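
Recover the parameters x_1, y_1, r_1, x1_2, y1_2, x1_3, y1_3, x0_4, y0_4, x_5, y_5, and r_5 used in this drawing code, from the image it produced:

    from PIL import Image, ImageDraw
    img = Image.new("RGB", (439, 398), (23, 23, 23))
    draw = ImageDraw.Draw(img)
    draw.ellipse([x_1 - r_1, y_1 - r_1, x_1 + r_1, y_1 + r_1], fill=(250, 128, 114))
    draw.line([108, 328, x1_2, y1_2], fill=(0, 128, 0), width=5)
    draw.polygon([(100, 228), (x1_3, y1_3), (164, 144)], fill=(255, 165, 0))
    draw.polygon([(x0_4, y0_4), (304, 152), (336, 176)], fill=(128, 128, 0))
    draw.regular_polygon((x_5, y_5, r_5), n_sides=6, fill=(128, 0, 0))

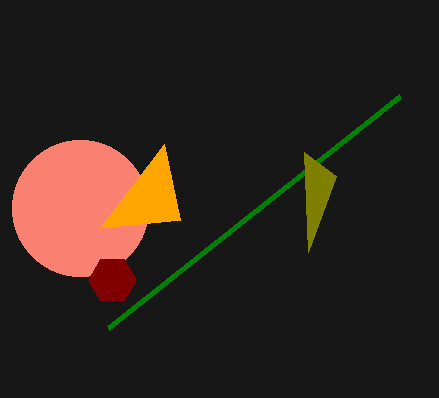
x_1 = 80
y_1 = 208
r_1 = 68
x1_2 = 400
y1_2 = 96
x1_3 = 180
y1_3 = 220
x0_4 = 308
y0_4 = 252
x_5 = 112
y_5 = 280
r_5 = 24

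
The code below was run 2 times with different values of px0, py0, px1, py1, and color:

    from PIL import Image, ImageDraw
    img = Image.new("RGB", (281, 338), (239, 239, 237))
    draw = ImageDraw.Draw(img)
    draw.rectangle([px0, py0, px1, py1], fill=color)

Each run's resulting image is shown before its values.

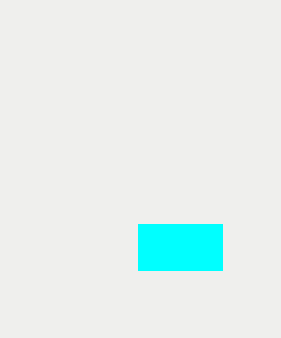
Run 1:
px0 = 138
py0 = 224
px1 = 222
py1 = 270
color = 'cyan'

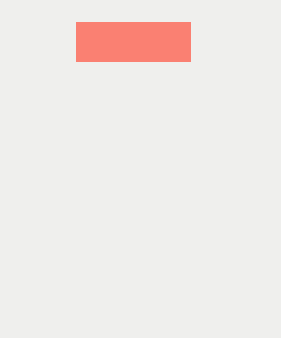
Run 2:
px0 = 76, py0 = 22, px1 = 190, py1 = 61, color = 'salmon'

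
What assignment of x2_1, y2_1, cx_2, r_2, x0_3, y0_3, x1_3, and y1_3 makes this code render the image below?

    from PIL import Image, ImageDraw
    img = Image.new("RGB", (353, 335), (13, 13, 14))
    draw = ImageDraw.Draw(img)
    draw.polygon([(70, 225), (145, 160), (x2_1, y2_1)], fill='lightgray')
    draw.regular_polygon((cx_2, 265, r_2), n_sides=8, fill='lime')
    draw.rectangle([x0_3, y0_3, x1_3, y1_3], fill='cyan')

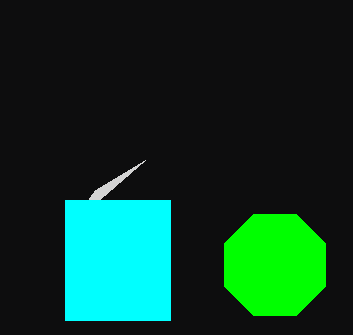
x2_1 = 95
y2_1 = 190
cx_2 = 275
r_2 = 55
x0_3 = 65
y0_3 = 200
x1_3 = 170
y1_3 = 320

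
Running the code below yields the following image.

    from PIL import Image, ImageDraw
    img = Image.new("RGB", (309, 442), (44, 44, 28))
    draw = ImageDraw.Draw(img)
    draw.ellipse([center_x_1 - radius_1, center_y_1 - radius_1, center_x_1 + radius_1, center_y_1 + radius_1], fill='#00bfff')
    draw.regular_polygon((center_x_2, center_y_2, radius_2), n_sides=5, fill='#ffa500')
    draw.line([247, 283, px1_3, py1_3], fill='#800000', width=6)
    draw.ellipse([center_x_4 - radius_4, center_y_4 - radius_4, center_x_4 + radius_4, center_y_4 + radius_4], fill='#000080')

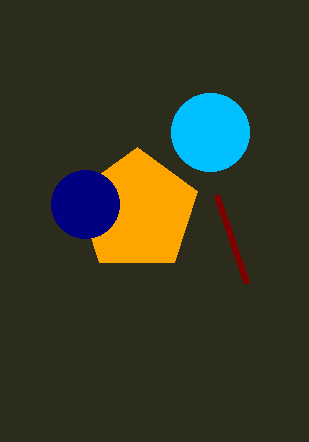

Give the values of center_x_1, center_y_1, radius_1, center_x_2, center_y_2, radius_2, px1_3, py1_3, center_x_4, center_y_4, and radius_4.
center_x_1 = 210
center_y_1 = 132
radius_1 = 39
center_x_2 = 137
center_y_2 = 211
radius_2 = 64
px1_3 = 217
py1_3 = 195
center_x_4 = 85
center_y_4 = 204
radius_4 = 34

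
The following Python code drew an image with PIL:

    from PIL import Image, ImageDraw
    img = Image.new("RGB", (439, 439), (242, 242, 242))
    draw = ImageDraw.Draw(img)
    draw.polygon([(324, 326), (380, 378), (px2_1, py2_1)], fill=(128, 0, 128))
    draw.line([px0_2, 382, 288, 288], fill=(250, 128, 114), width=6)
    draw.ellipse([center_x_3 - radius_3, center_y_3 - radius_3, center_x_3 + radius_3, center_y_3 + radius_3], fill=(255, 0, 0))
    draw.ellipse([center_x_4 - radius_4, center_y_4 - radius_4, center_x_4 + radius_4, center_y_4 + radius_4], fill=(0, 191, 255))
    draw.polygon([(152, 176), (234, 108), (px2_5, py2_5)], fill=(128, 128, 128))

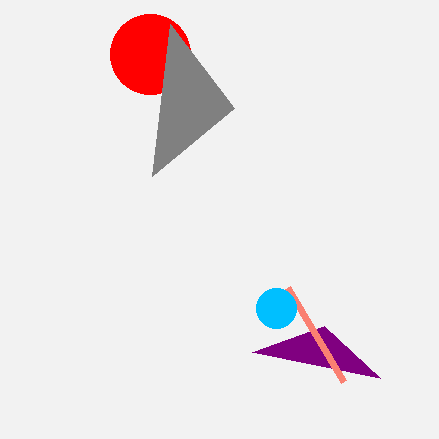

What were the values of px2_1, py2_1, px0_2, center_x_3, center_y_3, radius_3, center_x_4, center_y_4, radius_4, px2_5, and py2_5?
px2_1 = 252, py2_1 = 352, px0_2 = 344, center_x_3 = 150, center_y_3 = 54, radius_3 = 40, center_x_4 = 276, center_y_4 = 308, radius_4 = 20, px2_5 = 170, py2_5 = 24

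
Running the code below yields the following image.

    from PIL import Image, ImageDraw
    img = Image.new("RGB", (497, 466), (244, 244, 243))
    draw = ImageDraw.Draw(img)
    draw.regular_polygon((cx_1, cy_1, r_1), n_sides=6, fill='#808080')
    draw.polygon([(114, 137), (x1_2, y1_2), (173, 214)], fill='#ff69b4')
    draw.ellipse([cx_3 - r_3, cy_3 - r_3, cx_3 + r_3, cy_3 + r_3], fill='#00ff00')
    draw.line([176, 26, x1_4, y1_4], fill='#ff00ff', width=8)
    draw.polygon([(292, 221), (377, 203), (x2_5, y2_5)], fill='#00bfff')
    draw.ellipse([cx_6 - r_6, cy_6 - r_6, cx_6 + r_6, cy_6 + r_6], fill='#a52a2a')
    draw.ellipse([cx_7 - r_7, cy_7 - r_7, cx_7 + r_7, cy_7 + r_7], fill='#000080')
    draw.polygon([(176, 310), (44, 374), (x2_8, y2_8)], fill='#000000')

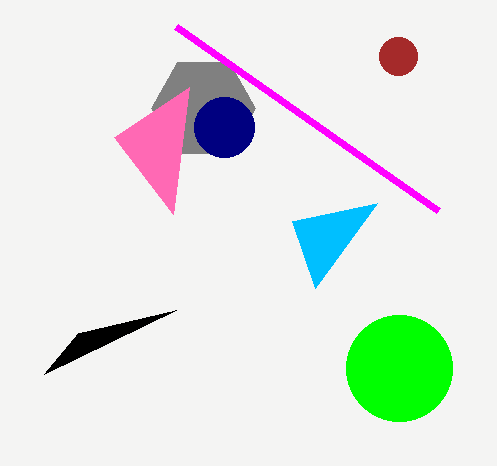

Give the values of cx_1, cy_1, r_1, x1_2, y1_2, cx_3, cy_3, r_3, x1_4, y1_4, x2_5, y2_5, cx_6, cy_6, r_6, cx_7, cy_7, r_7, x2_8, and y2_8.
cx_1 = 203
cy_1 = 108
r_1 = 52
x1_2 = 189
y1_2 = 87
cx_3 = 399
cy_3 = 368
r_3 = 53
x1_4 = 438
y1_4 = 210
x2_5 = 315
y2_5 = 288
cx_6 = 398
cy_6 = 56
r_6 = 19
cx_7 = 224
cy_7 = 127
r_7 = 30
x2_8 = 78
y2_8 = 333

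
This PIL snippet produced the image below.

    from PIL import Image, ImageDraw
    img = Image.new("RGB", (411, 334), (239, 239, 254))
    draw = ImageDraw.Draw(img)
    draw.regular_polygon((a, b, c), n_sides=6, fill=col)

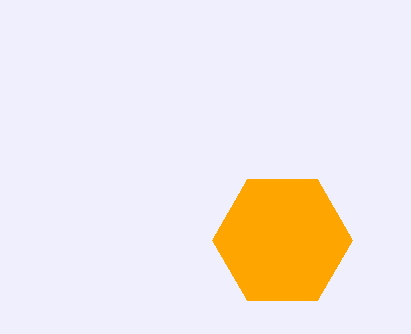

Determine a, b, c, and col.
a = 282
b = 240
c = 70
col = 'orange'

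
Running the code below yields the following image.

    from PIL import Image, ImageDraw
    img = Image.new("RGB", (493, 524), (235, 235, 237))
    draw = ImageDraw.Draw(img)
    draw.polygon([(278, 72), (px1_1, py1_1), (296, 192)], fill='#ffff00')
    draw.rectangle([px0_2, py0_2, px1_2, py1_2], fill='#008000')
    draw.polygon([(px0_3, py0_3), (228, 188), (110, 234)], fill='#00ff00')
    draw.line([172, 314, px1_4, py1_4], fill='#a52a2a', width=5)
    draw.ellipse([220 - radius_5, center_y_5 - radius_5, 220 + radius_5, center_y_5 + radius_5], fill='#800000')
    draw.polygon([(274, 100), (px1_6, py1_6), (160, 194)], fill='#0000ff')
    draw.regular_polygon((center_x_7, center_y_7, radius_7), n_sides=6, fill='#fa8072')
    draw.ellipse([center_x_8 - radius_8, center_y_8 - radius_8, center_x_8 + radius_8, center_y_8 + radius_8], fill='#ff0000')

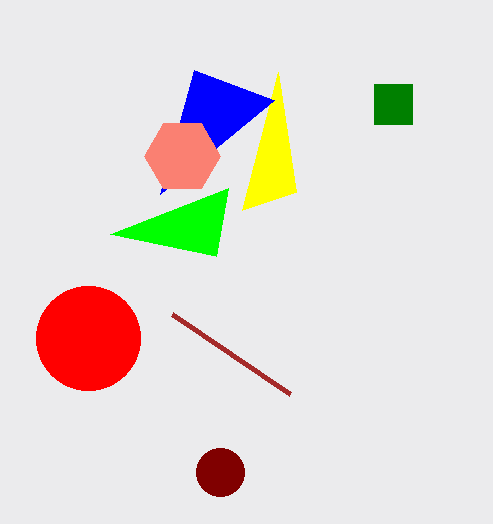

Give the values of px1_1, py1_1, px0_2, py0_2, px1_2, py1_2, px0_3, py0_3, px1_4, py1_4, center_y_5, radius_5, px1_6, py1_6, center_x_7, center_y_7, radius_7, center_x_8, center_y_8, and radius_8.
px1_1 = 242; py1_1 = 210; px0_2 = 374; py0_2 = 84; px1_2 = 412; py1_2 = 124; px0_3 = 216; py0_3 = 256; px1_4 = 290; py1_4 = 394; center_y_5 = 472; radius_5 = 24; px1_6 = 194; py1_6 = 70; center_x_7 = 182; center_y_7 = 156; radius_7 = 38; center_x_8 = 88; center_y_8 = 338; radius_8 = 52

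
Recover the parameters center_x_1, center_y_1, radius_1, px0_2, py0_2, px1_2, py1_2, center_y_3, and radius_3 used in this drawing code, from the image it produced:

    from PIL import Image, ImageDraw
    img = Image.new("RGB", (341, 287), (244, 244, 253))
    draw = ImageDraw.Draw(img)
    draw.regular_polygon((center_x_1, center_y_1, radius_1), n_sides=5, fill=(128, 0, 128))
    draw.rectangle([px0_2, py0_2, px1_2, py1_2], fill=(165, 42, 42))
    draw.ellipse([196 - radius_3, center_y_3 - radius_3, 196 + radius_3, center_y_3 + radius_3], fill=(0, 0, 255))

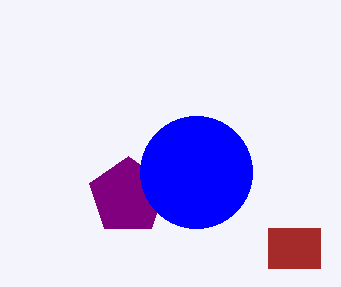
center_x_1 = 128, center_y_1 = 196, radius_1 = 40, px0_2 = 268, py0_2 = 228, px1_2 = 320, py1_2 = 268, center_y_3 = 172, radius_3 = 56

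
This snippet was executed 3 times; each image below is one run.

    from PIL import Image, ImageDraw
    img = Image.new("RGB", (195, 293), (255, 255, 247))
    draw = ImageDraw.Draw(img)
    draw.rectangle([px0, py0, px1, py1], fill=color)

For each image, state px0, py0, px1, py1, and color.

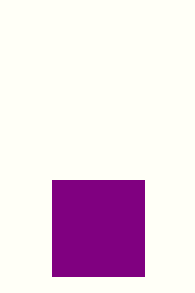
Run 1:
px0 = 52; py0 = 180; px1 = 144; py1 = 276; color = 'purple'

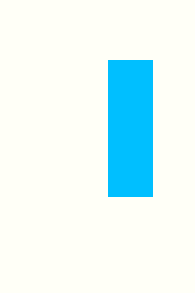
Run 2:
px0 = 108
py0 = 60
px1 = 152
py1 = 196
color = 'deepskyblue'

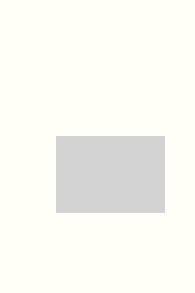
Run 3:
px0 = 56
py0 = 136
px1 = 164
py1 = 212
color = 'lightgray'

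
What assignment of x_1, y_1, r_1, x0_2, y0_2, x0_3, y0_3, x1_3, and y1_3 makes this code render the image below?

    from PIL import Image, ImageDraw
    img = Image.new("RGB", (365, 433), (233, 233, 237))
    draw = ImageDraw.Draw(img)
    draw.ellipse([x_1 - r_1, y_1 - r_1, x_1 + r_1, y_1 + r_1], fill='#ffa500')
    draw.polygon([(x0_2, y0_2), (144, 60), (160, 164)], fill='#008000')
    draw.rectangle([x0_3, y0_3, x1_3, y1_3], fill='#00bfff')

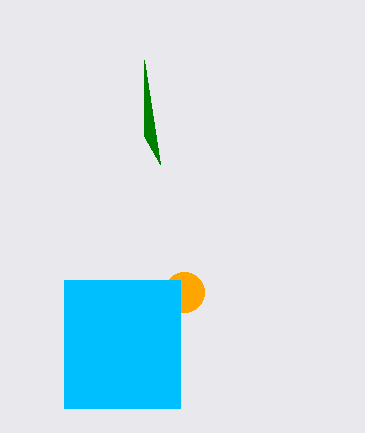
x_1 = 184, y_1 = 292, r_1 = 20, x0_2 = 144, y0_2 = 136, x0_3 = 64, y0_3 = 280, x1_3 = 180, y1_3 = 408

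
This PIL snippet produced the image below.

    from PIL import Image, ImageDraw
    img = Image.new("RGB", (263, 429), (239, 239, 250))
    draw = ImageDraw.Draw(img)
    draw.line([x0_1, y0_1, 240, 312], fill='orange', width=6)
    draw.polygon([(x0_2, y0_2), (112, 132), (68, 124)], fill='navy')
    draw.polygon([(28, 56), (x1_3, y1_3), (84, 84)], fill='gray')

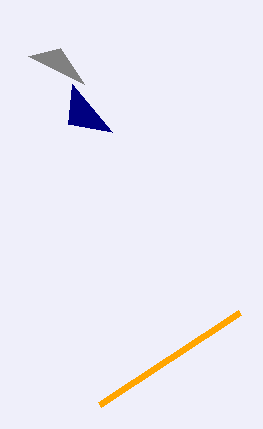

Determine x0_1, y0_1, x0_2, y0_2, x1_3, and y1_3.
x0_1 = 100, y0_1 = 404, x0_2 = 72, y0_2 = 84, x1_3 = 60, y1_3 = 48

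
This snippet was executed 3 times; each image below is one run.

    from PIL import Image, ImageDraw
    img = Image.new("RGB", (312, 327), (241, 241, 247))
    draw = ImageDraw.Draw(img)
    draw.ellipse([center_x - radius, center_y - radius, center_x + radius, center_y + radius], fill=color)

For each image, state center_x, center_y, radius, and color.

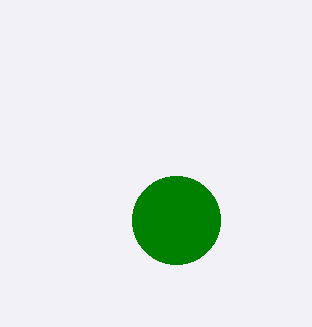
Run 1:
center_x = 176
center_y = 220
radius = 44
color = 'green'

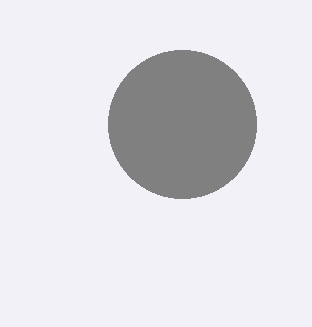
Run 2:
center_x = 182; center_y = 124; radius = 74; color = 'gray'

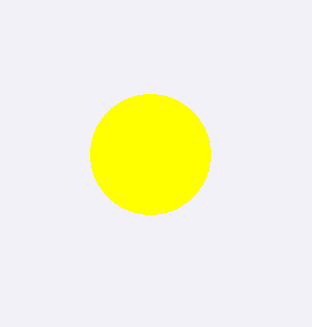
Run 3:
center_x = 150; center_y = 154; radius = 60; color = 'yellow'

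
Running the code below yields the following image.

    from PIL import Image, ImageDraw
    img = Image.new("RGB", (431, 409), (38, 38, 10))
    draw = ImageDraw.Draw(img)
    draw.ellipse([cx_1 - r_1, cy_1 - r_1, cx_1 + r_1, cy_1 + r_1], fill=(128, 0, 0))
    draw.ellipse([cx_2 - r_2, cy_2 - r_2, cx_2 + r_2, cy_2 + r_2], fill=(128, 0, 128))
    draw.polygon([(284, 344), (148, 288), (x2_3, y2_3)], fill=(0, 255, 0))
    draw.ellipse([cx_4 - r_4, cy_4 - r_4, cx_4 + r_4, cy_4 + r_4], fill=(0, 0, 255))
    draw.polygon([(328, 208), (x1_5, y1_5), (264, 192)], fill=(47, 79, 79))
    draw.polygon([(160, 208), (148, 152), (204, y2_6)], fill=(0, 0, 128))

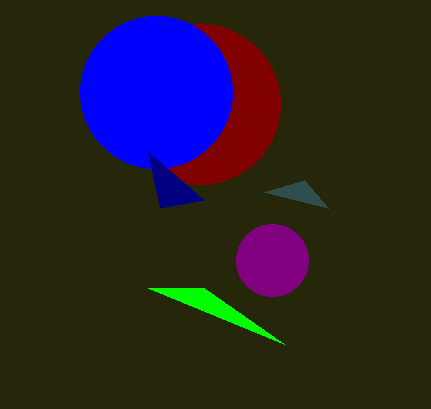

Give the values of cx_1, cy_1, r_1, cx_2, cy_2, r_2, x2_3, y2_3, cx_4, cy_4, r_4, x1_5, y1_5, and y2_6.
cx_1 = 200, cy_1 = 104, r_1 = 80, cx_2 = 272, cy_2 = 260, r_2 = 36, x2_3 = 204, y2_3 = 288, cx_4 = 156, cy_4 = 92, r_4 = 76, x1_5 = 304, y1_5 = 180, y2_6 = 200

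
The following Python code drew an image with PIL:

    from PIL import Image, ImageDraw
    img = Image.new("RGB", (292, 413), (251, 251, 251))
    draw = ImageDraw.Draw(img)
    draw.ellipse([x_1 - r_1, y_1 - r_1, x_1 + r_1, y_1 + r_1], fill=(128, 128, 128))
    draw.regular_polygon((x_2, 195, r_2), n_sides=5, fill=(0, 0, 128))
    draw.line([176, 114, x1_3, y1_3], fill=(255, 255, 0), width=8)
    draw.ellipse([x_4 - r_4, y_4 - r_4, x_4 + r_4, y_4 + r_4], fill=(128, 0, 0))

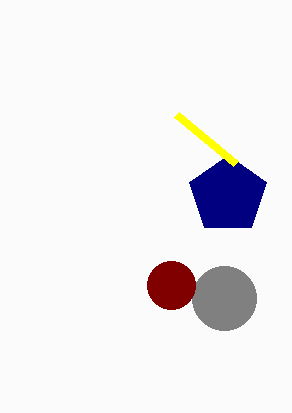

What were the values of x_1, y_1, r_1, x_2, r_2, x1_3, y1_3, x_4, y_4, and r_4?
x_1 = 224
y_1 = 298
r_1 = 32
x_2 = 228
r_2 = 40
x1_3 = 235
y1_3 = 163
x_4 = 171
y_4 = 285
r_4 = 24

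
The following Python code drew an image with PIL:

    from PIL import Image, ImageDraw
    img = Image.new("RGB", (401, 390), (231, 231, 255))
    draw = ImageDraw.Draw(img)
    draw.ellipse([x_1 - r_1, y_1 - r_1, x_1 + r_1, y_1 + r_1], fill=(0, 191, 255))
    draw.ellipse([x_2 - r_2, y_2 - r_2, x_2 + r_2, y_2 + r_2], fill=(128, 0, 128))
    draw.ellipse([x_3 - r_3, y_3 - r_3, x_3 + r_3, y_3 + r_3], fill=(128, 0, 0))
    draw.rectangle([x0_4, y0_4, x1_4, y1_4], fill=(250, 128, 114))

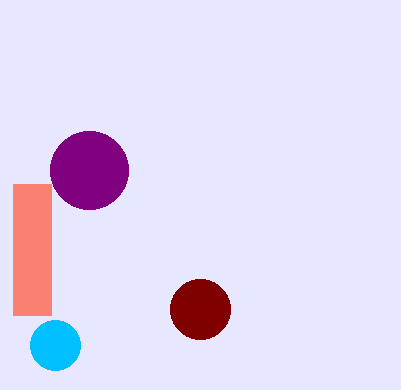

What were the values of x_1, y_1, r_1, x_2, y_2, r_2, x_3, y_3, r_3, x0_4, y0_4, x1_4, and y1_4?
x_1 = 55; y_1 = 345; r_1 = 25; x_2 = 89; y_2 = 170; r_2 = 39; x_3 = 200; y_3 = 309; r_3 = 30; x0_4 = 13; y0_4 = 184; x1_4 = 51; y1_4 = 315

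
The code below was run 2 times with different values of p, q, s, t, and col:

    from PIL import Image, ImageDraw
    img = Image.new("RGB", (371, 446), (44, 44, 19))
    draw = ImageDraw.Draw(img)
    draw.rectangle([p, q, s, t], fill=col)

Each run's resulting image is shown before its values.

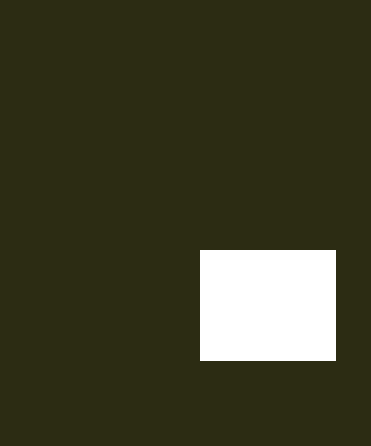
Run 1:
p = 200, q = 250, s = 335, t = 360, col = 'white'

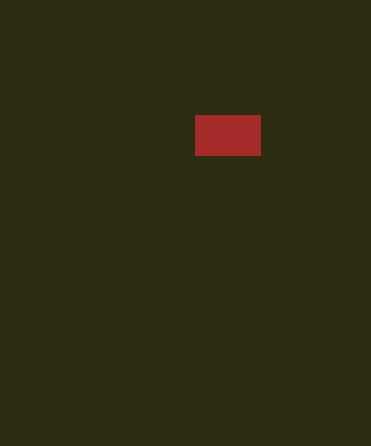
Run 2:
p = 195; q = 115; s = 260; t = 155; col = 'brown'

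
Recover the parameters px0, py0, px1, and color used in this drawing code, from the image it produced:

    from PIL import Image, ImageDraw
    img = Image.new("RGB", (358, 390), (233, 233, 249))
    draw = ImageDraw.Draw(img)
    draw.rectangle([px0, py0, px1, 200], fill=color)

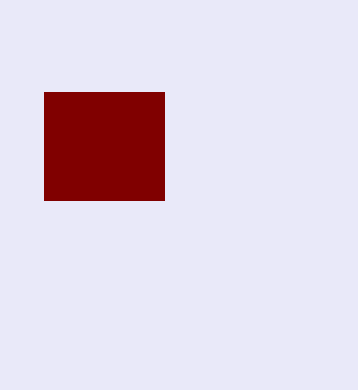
px0 = 44; py0 = 92; px1 = 164; color = 'maroon'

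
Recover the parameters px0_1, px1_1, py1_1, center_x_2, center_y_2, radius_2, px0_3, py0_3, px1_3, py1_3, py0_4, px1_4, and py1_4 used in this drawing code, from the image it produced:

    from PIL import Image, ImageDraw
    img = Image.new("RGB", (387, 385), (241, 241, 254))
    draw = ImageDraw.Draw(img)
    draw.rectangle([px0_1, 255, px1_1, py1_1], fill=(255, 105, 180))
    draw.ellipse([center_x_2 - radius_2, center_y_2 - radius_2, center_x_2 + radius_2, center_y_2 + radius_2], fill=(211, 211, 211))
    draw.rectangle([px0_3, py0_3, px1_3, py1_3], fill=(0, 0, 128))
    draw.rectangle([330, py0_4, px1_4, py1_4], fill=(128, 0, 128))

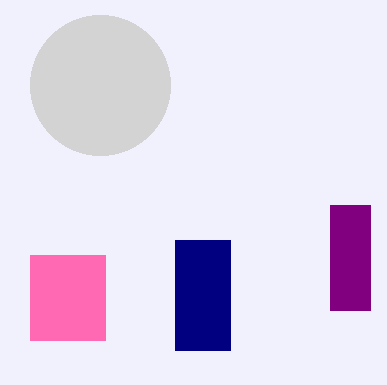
px0_1 = 30, px1_1 = 105, py1_1 = 340, center_x_2 = 100, center_y_2 = 85, radius_2 = 70, px0_3 = 175, py0_3 = 240, px1_3 = 230, py1_3 = 350, py0_4 = 205, px1_4 = 370, py1_4 = 310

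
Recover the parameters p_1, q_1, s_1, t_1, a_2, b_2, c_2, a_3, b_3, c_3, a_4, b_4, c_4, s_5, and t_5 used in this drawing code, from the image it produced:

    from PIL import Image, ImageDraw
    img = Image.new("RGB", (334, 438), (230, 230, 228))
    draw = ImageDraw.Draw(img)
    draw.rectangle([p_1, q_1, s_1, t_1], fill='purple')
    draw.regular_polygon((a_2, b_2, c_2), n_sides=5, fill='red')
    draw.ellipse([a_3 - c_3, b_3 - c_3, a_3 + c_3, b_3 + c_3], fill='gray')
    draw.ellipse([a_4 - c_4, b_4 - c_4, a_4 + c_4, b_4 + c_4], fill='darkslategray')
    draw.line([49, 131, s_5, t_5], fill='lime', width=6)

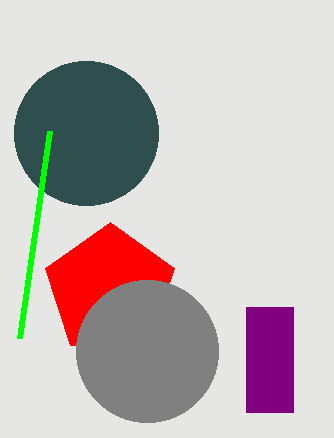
p_1 = 246
q_1 = 307
s_1 = 293
t_1 = 412
a_2 = 110
b_2 = 290
c_2 = 68
a_3 = 147
b_3 = 351
c_3 = 71
a_4 = 86
b_4 = 133
c_4 = 72
s_5 = 19
t_5 = 338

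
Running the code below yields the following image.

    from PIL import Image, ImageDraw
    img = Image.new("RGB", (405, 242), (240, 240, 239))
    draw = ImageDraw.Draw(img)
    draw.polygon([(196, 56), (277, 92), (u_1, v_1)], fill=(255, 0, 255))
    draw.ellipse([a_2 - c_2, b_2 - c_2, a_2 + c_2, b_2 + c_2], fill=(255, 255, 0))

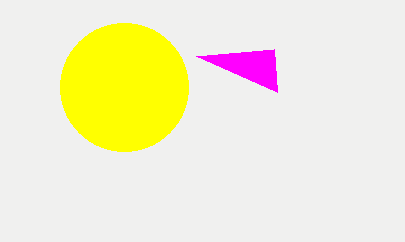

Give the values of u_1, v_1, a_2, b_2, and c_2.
u_1 = 274, v_1 = 49, a_2 = 124, b_2 = 87, c_2 = 64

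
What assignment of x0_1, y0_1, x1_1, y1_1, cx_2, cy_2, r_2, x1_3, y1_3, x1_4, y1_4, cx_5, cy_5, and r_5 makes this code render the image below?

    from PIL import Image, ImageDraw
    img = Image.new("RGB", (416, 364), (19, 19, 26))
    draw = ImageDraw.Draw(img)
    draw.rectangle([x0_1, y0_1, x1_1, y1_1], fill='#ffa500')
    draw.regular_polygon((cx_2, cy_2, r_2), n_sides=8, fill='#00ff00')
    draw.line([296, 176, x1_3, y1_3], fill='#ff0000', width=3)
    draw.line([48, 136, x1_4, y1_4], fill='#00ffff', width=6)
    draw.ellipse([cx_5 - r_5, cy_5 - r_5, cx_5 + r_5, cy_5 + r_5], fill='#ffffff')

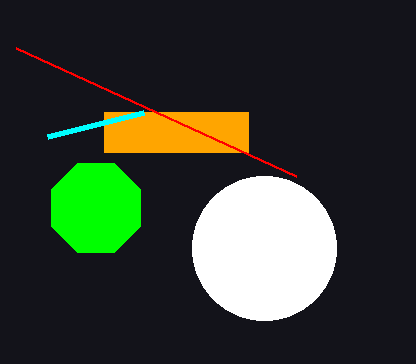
x0_1 = 104, y0_1 = 112, x1_1 = 248, y1_1 = 152, cx_2 = 96, cy_2 = 208, r_2 = 48, x1_3 = 16, y1_3 = 48, x1_4 = 144, y1_4 = 112, cx_5 = 264, cy_5 = 248, r_5 = 72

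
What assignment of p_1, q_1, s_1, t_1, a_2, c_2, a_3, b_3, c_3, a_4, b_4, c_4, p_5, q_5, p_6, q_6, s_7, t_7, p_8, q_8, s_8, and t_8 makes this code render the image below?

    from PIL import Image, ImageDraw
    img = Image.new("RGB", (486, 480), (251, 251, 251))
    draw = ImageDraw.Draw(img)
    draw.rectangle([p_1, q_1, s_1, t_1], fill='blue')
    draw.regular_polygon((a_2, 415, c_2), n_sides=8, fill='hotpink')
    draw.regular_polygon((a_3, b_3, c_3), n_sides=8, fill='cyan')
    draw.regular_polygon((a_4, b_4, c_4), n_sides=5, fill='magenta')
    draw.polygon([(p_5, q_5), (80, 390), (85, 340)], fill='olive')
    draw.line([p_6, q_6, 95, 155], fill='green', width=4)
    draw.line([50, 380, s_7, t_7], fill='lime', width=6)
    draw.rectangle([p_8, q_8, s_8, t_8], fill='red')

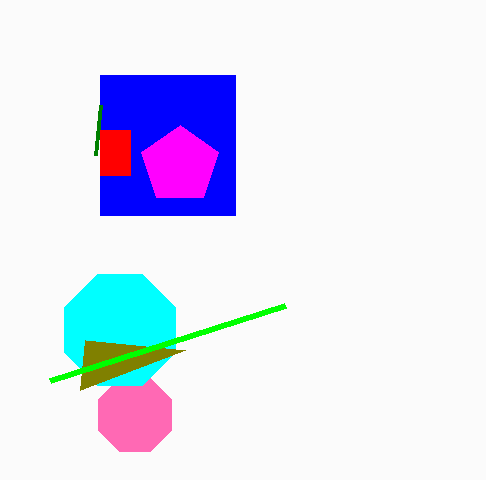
p_1 = 100
q_1 = 75
s_1 = 235
t_1 = 215
a_2 = 135
c_2 = 40
a_3 = 120
b_3 = 330
c_3 = 60
a_4 = 180
b_4 = 165
c_4 = 40
p_5 = 185
q_5 = 350
p_6 = 100
q_6 = 105
s_7 = 285
t_7 = 305
p_8 = 100
q_8 = 130
s_8 = 130
t_8 = 175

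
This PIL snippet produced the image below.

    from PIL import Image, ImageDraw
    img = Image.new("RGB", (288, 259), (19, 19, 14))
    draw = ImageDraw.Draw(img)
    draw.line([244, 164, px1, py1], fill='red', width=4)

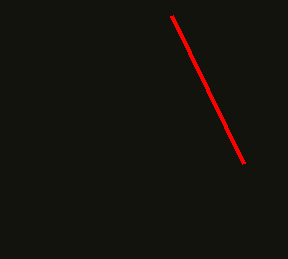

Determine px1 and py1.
px1 = 172
py1 = 16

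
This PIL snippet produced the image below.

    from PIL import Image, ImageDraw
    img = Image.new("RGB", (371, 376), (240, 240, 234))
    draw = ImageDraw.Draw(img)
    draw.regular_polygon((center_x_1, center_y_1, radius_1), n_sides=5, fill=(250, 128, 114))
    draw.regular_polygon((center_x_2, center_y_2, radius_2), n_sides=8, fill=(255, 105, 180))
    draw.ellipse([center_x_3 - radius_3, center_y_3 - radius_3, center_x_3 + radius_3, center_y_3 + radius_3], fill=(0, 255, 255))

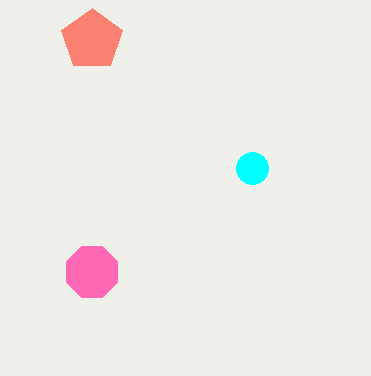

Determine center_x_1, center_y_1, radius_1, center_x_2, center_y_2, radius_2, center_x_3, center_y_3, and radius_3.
center_x_1 = 92; center_y_1 = 40; radius_1 = 32; center_x_2 = 92; center_y_2 = 272; radius_2 = 28; center_x_3 = 252; center_y_3 = 168; radius_3 = 16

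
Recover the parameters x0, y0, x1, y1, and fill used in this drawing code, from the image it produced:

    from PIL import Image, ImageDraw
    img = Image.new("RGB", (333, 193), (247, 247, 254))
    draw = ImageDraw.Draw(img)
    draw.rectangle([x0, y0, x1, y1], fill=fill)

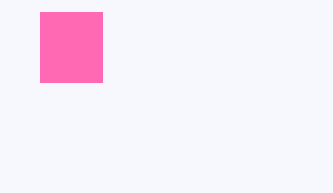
x0 = 40, y0 = 12, x1 = 102, y1 = 82, fill = 'hotpink'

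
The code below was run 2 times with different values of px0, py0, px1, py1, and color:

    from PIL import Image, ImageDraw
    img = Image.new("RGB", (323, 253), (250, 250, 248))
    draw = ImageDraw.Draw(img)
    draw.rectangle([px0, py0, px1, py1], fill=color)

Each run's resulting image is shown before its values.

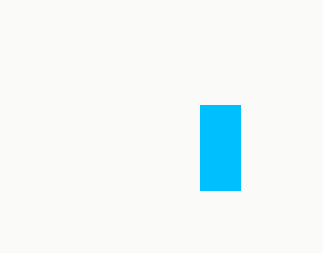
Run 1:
px0 = 200, py0 = 105, px1 = 240, py1 = 190, color = 'deepskyblue'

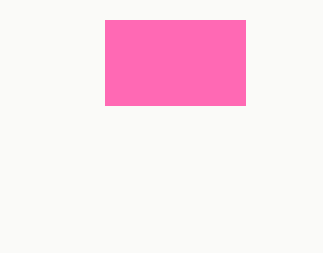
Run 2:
px0 = 105; py0 = 20; px1 = 245; py1 = 105; color = 'hotpink'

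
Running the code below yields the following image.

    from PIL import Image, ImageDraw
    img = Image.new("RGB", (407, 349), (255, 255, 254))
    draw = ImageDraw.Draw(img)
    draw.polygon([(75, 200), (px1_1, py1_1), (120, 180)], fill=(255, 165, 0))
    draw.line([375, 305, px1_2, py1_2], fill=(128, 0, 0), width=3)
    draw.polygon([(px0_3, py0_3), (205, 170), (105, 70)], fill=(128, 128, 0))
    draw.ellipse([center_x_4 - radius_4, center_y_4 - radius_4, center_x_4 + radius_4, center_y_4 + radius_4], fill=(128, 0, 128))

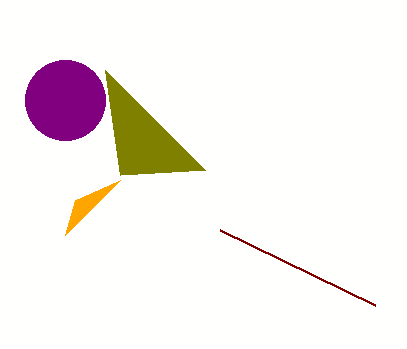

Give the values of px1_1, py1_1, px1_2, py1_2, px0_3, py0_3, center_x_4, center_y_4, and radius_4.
px1_1 = 65
py1_1 = 235
px1_2 = 220
py1_2 = 230
px0_3 = 120
py0_3 = 175
center_x_4 = 65
center_y_4 = 100
radius_4 = 40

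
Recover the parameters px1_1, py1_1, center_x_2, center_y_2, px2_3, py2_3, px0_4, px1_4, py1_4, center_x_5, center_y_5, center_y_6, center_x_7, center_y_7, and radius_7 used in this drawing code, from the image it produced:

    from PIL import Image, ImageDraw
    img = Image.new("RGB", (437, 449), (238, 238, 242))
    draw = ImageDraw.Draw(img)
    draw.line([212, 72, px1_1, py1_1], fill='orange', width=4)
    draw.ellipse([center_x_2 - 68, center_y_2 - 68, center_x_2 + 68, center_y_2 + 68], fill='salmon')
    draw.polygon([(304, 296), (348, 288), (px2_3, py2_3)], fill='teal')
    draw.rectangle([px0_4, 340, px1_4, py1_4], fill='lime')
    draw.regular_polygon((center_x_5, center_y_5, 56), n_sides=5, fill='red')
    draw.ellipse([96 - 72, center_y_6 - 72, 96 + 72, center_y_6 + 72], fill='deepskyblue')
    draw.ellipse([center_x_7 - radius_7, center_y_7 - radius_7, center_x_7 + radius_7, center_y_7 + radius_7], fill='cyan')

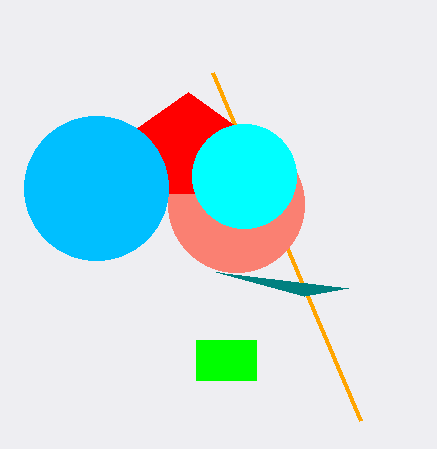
px1_1 = 360, py1_1 = 420, center_x_2 = 236, center_y_2 = 204, px2_3 = 216, py2_3 = 272, px0_4 = 196, px1_4 = 256, py1_4 = 380, center_x_5 = 188, center_y_5 = 148, center_y_6 = 188, center_x_7 = 244, center_y_7 = 176, radius_7 = 52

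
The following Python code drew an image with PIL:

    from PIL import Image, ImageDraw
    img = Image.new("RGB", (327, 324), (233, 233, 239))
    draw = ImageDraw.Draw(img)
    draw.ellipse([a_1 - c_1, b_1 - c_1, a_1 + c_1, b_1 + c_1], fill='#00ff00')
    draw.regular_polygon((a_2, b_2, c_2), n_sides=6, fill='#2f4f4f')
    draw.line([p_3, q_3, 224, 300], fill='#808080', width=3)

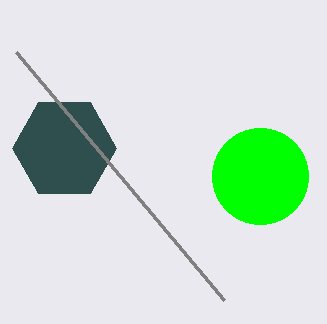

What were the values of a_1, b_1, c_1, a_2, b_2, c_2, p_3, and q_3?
a_1 = 260, b_1 = 176, c_1 = 48, a_2 = 64, b_2 = 148, c_2 = 52, p_3 = 16, q_3 = 52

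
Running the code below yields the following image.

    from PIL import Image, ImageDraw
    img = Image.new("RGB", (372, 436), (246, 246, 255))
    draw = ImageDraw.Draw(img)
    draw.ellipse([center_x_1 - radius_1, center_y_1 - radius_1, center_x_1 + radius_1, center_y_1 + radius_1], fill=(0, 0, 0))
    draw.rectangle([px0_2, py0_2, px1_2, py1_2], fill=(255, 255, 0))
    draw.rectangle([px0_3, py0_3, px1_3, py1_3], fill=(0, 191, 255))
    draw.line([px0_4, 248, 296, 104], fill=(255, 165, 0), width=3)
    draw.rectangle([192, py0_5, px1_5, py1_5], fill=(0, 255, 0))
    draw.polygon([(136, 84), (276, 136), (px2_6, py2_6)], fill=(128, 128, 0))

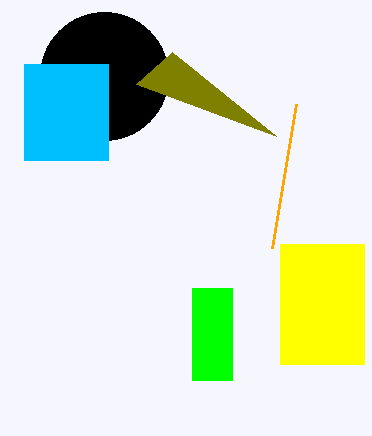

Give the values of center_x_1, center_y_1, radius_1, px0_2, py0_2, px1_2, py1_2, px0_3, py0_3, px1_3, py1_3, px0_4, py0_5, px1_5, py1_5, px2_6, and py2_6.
center_x_1 = 104; center_y_1 = 76; radius_1 = 64; px0_2 = 280; py0_2 = 244; px1_2 = 364; py1_2 = 364; px0_3 = 24; py0_3 = 64; px1_3 = 108; py1_3 = 160; px0_4 = 272; py0_5 = 288; px1_5 = 232; py1_5 = 380; px2_6 = 172; py2_6 = 52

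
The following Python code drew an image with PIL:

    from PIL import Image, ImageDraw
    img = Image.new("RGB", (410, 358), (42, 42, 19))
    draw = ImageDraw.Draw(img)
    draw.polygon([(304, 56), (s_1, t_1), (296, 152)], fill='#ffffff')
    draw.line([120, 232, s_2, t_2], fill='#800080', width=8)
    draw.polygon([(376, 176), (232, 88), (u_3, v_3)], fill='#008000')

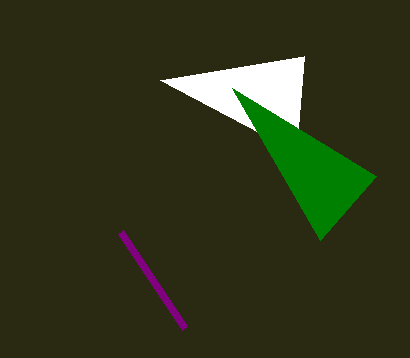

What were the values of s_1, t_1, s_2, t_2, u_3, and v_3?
s_1 = 160
t_1 = 80
s_2 = 184
t_2 = 328
u_3 = 320
v_3 = 240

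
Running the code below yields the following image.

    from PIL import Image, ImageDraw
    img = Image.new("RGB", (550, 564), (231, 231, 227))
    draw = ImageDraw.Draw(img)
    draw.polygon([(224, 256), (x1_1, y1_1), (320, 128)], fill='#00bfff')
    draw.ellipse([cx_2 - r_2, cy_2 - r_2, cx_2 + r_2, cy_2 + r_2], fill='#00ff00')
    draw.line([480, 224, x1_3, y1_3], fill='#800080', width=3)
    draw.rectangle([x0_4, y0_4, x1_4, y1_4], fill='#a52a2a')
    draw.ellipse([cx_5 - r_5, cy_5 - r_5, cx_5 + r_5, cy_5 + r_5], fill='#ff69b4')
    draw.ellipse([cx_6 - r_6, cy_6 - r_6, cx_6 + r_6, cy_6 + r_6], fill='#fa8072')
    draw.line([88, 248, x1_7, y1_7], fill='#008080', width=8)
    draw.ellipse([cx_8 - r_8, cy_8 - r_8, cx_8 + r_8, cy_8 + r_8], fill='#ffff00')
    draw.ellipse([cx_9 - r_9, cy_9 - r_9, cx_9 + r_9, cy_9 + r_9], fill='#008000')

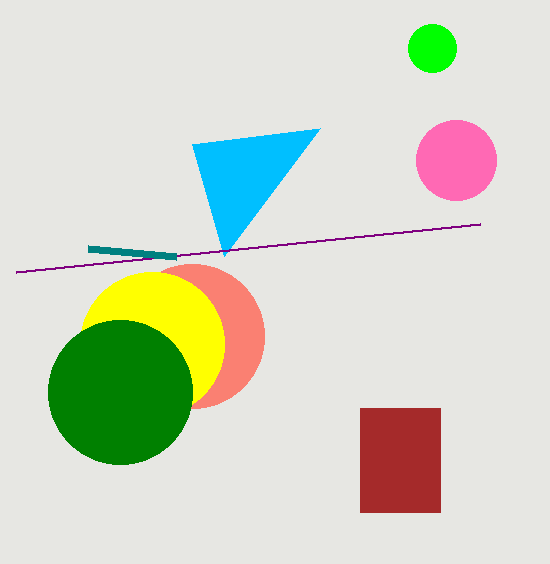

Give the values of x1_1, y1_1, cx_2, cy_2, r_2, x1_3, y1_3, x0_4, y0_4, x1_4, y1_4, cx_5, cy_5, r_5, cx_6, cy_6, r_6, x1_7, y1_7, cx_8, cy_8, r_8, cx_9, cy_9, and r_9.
x1_1 = 192
y1_1 = 144
cx_2 = 432
cy_2 = 48
r_2 = 24
x1_3 = 16
y1_3 = 272
x0_4 = 360
y0_4 = 408
x1_4 = 440
y1_4 = 512
cx_5 = 456
cy_5 = 160
r_5 = 40
cx_6 = 192
cy_6 = 336
r_6 = 72
x1_7 = 176
y1_7 = 256
cx_8 = 152
cy_8 = 344
r_8 = 72
cx_9 = 120
cy_9 = 392
r_9 = 72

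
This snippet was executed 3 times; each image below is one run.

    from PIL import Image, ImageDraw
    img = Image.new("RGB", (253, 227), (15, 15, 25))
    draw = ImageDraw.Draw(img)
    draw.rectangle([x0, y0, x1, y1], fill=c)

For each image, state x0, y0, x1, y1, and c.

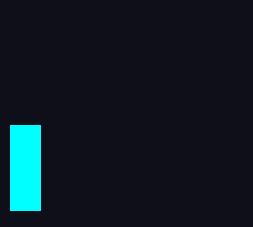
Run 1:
x0 = 10
y0 = 125
x1 = 40
y1 = 210
c = 'cyan'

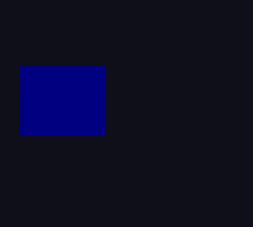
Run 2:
x0 = 20, y0 = 65, x1 = 105, y1 = 135, c = 'navy'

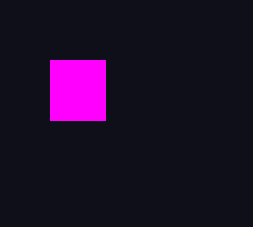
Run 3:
x0 = 50, y0 = 60, x1 = 105, y1 = 120, c = 'magenta'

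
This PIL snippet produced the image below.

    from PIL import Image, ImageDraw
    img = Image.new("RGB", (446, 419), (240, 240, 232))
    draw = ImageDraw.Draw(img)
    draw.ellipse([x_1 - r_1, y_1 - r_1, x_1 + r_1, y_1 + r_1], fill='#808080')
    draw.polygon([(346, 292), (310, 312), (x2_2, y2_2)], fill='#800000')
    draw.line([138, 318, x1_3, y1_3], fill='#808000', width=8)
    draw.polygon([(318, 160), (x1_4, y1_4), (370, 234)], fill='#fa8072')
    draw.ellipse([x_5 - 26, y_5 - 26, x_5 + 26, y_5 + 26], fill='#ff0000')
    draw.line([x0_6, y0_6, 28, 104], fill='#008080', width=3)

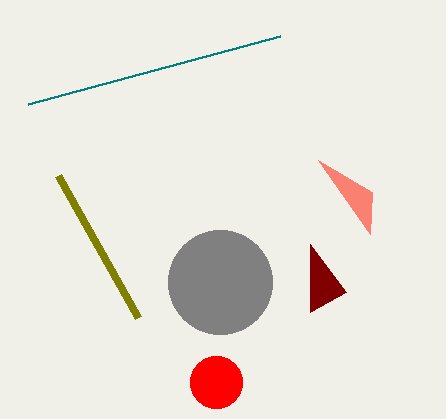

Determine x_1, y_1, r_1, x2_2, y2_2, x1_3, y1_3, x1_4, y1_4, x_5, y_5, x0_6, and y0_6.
x_1 = 220
y_1 = 282
r_1 = 52
x2_2 = 310
y2_2 = 244
x1_3 = 58
y1_3 = 176
x1_4 = 372
y1_4 = 192
x_5 = 216
y_5 = 382
x0_6 = 280
y0_6 = 36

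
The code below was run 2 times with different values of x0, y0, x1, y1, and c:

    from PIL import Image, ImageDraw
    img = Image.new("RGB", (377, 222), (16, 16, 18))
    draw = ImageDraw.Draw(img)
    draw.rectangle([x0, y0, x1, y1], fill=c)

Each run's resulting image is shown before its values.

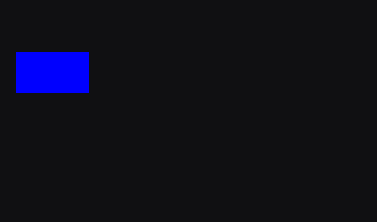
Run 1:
x0 = 16
y0 = 52
x1 = 88
y1 = 92
c = 'blue'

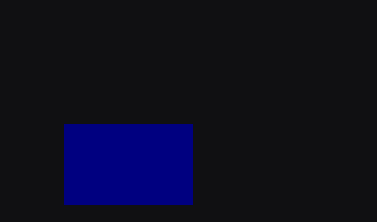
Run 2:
x0 = 64; y0 = 124; x1 = 192; y1 = 204; c = 'navy'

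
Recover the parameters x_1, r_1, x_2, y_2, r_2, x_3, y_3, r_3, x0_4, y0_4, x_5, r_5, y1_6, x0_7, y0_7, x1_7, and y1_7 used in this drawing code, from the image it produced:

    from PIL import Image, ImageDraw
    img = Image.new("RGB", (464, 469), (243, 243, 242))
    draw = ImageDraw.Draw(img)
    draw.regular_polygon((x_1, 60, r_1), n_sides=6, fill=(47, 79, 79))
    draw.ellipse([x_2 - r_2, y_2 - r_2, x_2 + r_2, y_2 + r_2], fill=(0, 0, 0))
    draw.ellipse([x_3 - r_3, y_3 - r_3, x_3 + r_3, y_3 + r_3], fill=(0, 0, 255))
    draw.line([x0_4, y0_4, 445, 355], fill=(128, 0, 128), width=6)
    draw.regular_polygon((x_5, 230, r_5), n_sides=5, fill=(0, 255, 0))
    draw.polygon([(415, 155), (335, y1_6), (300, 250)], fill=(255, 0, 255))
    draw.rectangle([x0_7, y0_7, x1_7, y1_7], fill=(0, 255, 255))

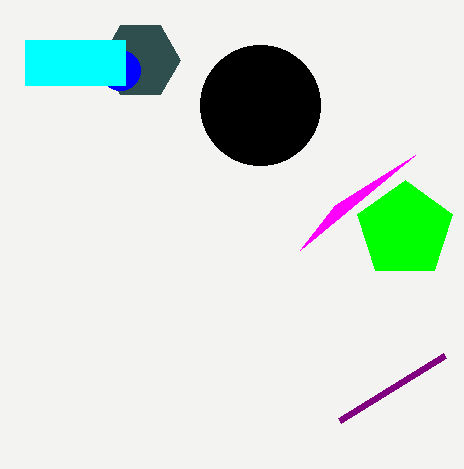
x_1 = 140, r_1 = 40, x_2 = 260, y_2 = 105, r_2 = 60, x_3 = 120, y_3 = 70, r_3 = 20, x0_4 = 340, y0_4 = 420, x_5 = 405, r_5 = 50, y1_6 = 205, x0_7 = 25, y0_7 = 40, x1_7 = 125, y1_7 = 85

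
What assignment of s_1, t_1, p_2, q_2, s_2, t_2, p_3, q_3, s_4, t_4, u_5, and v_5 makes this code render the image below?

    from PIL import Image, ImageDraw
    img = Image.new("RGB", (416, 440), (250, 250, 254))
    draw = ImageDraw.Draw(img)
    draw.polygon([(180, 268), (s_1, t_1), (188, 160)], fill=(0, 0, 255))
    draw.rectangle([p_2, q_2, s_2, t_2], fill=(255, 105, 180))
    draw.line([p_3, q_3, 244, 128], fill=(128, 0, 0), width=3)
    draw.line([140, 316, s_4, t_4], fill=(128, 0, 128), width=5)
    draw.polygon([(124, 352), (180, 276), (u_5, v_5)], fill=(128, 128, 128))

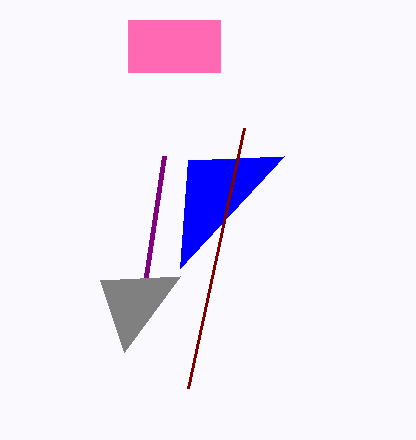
s_1 = 284
t_1 = 156
p_2 = 128
q_2 = 20
s_2 = 220
t_2 = 72
p_3 = 188
q_3 = 388
s_4 = 164
t_4 = 156
u_5 = 100
v_5 = 280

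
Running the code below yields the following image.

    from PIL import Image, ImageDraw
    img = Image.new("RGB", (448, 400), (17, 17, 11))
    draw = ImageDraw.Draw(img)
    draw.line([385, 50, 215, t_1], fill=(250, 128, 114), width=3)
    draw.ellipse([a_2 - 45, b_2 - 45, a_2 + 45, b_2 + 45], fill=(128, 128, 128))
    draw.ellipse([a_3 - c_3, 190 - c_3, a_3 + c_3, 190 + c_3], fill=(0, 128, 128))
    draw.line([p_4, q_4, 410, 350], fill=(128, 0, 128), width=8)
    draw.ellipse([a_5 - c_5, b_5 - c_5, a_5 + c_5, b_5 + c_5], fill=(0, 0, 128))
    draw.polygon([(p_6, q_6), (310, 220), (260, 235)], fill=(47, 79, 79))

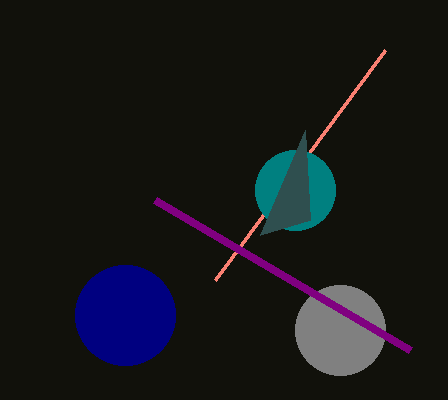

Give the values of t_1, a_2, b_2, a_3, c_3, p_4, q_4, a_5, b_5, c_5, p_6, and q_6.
t_1 = 280
a_2 = 340
b_2 = 330
a_3 = 295
c_3 = 40
p_4 = 155
q_4 = 200
a_5 = 125
b_5 = 315
c_5 = 50
p_6 = 305
q_6 = 130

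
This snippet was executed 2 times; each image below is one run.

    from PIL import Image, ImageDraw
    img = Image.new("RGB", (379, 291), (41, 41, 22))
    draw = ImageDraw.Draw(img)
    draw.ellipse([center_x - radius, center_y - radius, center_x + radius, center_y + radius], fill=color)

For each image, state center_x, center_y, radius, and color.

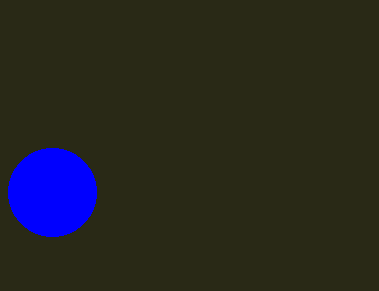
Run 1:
center_x = 52; center_y = 192; radius = 44; color = 'blue'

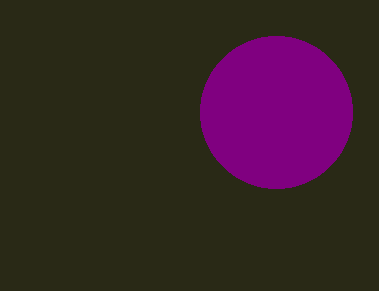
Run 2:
center_x = 276; center_y = 112; radius = 76; color = 'purple'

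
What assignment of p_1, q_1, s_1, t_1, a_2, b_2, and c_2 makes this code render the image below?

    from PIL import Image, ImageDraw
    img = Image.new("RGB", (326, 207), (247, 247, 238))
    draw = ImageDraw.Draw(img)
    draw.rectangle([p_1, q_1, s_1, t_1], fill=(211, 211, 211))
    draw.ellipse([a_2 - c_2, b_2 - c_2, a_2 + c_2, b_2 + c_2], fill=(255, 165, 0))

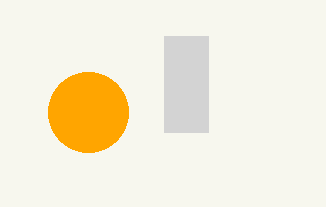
p_1 = 164, q_1 = 36, s_1 = 208, t_1 = 132, a_2 = 88, b_2 = 112, c_2 = 40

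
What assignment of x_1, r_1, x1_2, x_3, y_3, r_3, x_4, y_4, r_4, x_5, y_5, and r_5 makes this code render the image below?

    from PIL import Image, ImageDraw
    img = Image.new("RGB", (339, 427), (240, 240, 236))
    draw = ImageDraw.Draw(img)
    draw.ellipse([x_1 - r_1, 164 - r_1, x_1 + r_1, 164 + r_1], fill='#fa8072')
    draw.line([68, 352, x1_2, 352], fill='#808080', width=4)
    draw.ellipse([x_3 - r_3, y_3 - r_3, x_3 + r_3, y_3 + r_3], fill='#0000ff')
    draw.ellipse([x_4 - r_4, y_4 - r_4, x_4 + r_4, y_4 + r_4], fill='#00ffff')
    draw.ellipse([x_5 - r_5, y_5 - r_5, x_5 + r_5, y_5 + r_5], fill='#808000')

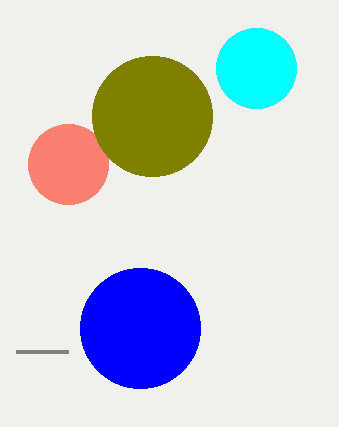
x_1 = 68
r_1 = 40
x1_2 = 16
x_3 = 140
y_3 = 328
r_3 = 60
x_4 = 256
y_4 = 68
r_4 = 40
x_5 = 152
y_5 = 116
r_5 = 60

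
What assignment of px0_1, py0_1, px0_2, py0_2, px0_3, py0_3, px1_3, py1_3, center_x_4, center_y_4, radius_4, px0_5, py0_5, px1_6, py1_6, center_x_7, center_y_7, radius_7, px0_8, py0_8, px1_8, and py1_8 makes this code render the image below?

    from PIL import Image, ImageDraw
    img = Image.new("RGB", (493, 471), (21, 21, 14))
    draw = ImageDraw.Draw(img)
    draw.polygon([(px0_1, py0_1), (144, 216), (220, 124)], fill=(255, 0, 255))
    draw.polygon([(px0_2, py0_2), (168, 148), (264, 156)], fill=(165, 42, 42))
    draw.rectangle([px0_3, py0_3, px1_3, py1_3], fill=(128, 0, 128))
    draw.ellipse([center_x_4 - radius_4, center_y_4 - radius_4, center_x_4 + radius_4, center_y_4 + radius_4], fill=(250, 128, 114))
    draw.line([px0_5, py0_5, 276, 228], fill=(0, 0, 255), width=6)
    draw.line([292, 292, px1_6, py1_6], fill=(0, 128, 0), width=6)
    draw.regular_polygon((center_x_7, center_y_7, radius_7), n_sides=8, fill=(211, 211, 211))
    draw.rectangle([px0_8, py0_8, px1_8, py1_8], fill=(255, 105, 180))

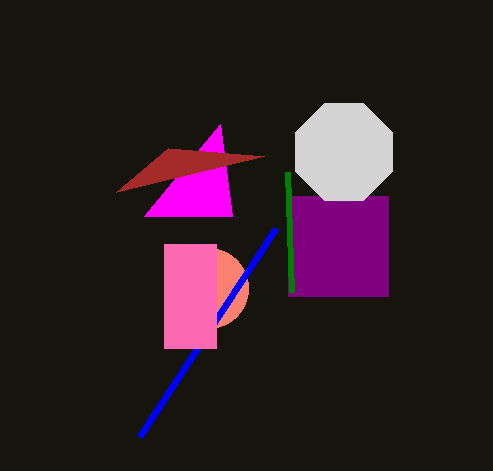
px0_1 = 232; py0_1 = 216; px0_2 = 116; py0_2 = 192; px0_3 = 288; py0_3 = 196; px1_3 = 388; py1_3 = 296; center_x_4 = 208; center_y_4 = 288; radius_4 = 40; px0_5 = 140; py0_5 = 436; px1_6 = 288; py1_6 = 172; center_x_7 = 344; center_y_7 = 152; radius_7 = 52; px0_8 = 164; py0_8 = 244; px1_8 = 216; py1_8 = 348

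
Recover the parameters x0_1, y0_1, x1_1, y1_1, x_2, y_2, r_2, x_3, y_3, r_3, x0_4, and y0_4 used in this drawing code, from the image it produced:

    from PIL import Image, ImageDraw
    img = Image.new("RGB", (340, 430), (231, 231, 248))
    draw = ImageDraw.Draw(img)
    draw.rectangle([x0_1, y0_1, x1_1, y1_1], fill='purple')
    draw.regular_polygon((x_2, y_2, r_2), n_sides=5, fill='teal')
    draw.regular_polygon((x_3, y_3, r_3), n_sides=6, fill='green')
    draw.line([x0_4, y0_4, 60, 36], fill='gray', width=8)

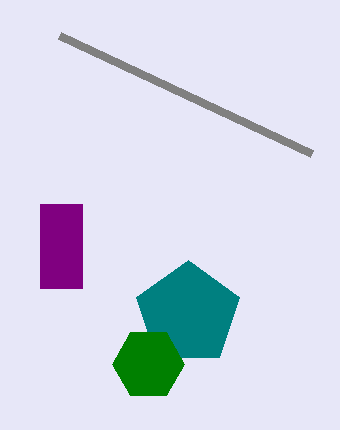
x0_1 = 40; y0_1 = 204; x1_1 = 82; y1_1 = 288; x_2 = 188; y_2 = 314; r_2 = 54; x_3 = 148; y_3 = 364; r_3 = 36; x0_4 = 312; y0_4 = 154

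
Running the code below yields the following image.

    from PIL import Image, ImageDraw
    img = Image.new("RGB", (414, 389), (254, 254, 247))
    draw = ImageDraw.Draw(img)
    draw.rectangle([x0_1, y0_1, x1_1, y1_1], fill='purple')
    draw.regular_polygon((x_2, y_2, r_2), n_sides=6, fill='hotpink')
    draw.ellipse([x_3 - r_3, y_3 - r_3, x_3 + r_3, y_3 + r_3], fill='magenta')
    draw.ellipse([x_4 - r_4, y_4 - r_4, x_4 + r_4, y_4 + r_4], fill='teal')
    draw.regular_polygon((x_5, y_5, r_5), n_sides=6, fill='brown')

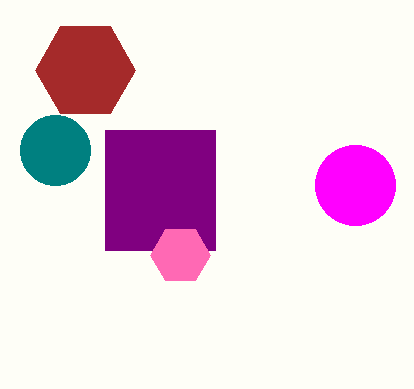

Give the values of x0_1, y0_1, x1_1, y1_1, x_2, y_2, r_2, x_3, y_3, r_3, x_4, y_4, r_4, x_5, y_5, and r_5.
x0_1 = 105
y0_1 = 130
x1_1 = 215
y1_1 = 250
x_2 = 180
y_2 = 255
r_2 = 30
x_3 = 355
y_3 = 185
r_3 = 40
x_4 = 55
y_4 = 150
r_4 = 35
x_5 = 85
y_5 = 70
r_5 = 50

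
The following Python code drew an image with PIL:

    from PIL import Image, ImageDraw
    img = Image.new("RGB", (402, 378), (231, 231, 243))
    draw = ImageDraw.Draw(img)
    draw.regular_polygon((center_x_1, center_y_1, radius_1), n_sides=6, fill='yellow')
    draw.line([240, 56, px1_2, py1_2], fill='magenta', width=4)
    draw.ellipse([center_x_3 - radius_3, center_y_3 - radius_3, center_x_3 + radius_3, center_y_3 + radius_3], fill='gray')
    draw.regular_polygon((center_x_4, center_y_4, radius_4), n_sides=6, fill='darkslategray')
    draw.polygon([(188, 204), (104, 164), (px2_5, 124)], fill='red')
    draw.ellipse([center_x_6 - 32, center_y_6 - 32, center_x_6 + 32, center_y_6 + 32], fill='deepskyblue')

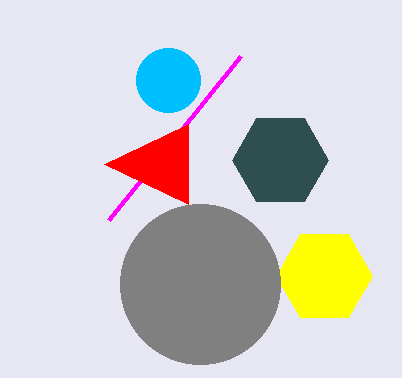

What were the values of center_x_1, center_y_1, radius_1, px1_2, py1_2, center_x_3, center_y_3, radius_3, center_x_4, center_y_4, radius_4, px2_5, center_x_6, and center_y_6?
center_x_1 = 324
center_y_1 = 276
radius_1 = 48
px1_2 = 108
py1_2 = 220
center_x_3 = 200
center_y_3 = 284
radius_3 = 80
center_x_4 = 280
center_y_4 = 160
radius_4 = 48
px2_5 = 188
center_x_6 = 168
center_y_6 = 80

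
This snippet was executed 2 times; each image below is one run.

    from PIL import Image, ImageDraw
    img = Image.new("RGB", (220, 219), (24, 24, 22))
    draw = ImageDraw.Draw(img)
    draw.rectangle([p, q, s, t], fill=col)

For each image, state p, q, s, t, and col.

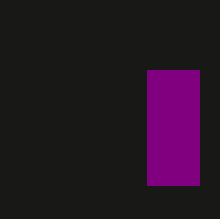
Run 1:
p = 147
q = 70
s = 199
t = 185
col = 'purple'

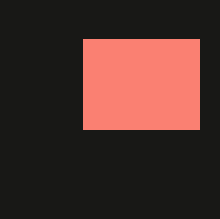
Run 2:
p = 83
q = 39
s = 199
t = 129
col = 'salmon'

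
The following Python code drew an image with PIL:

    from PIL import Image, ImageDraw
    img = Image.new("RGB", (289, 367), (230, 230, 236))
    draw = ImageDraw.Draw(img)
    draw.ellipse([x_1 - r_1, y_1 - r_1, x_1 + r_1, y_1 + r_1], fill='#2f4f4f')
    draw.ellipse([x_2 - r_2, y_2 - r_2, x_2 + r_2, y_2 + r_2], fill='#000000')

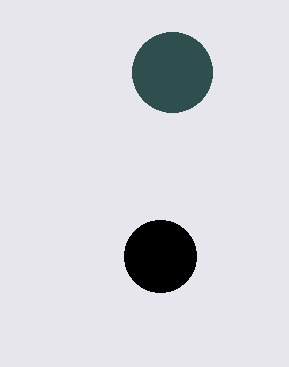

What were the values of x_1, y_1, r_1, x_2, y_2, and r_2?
x_1 = 172
y_1 = 72
r_1 = 40
x_2 = 160
y_2 = 256
r_2 = 36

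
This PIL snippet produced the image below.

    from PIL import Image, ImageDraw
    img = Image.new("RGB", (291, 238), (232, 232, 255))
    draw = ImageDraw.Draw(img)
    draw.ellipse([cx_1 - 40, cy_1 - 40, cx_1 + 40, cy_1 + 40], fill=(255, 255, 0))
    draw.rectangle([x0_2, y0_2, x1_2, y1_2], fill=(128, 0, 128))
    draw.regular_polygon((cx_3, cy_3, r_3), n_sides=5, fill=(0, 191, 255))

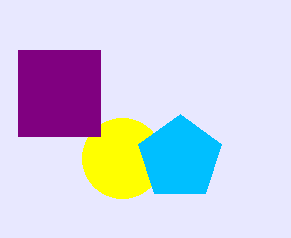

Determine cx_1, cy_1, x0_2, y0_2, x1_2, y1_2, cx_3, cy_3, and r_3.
cx_1 = 122; cy_1 = 158; x0_2 = 18; y0_2 = 50; x1_2 = 100; y1_2 = 136; cx_3 = 180; cy_3 = 158; r_3 = 44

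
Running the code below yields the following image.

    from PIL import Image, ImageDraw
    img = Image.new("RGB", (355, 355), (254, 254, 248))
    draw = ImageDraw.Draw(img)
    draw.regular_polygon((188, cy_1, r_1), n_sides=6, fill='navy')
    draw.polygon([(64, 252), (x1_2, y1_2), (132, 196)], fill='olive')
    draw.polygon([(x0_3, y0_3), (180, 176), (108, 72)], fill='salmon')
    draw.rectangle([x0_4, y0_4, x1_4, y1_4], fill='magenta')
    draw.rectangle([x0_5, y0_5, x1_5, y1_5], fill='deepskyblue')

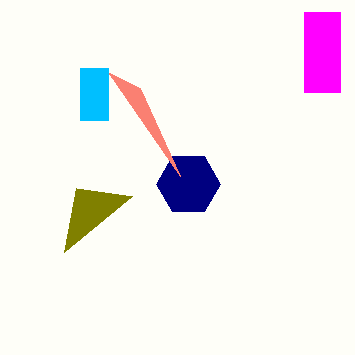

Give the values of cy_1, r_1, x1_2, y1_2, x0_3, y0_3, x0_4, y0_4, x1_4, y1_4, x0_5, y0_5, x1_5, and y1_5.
cy_1 = 184; r_1 = 32; x1_2 = 76; y1_2 = 188; x0_3 = 140; y0_3 = 88; x0_4 = 304; y0_4 = 12; x1_4 = 340; y1_4 = 92; x0_5 = 80; y0_5 = 68; x1_5 = 108; y1_5 = 120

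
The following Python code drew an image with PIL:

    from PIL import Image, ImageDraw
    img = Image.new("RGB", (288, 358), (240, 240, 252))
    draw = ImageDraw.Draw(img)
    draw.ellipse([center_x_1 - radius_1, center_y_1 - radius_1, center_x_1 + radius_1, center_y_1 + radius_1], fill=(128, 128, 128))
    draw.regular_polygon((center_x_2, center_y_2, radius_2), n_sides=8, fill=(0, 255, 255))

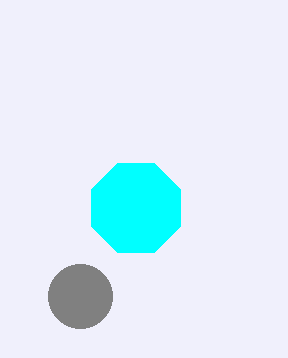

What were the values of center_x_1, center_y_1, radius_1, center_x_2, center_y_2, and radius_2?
center_x_1 = 80; center_y_1 = 296; radius_1 = 32; center_x_2 = 136; center_y_2 = 208; radius_2 = 48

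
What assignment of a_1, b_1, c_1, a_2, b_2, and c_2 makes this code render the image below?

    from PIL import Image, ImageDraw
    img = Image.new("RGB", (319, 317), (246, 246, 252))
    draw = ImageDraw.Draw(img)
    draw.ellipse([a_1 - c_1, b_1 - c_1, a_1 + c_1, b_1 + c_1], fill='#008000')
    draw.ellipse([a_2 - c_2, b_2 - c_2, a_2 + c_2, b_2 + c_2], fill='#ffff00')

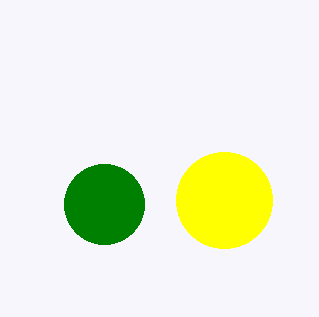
a_1 = 104, b_1 = 204, c_1 = 40, a_2 = 224, b_2 = 200, c_2 = 48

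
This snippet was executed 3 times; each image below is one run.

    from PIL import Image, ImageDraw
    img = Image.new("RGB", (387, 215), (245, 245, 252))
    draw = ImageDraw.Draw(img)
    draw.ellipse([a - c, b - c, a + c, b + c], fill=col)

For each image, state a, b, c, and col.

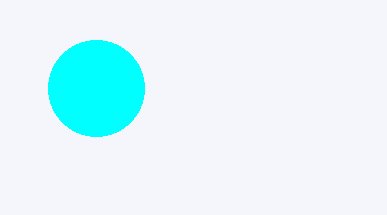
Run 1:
a = 96; b = 88; c = 48; col = 'cyan'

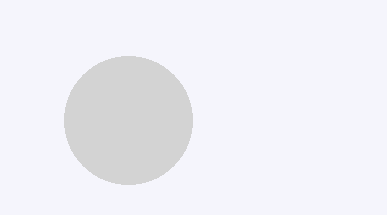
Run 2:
a = 128, b = 120, c = 64, col = 'lightgray'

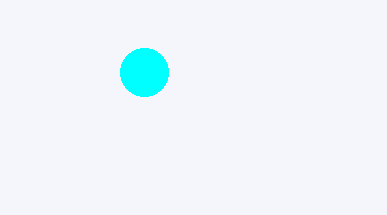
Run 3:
a = 144
b = 72
c = 24
col = 'cyan'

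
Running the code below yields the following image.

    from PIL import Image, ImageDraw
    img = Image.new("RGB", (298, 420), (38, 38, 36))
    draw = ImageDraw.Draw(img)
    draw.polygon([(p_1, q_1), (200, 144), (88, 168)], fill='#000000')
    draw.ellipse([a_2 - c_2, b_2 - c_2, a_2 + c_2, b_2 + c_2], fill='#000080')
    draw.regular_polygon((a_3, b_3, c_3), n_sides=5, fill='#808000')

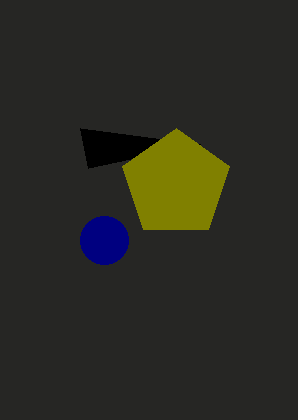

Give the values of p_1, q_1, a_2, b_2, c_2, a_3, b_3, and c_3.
p_1 = 80
q_1 = 128
a_2 = 104
b_2 = 240
c_2 = 24
a_3 = 176
b_3 = 184
c_3 = 56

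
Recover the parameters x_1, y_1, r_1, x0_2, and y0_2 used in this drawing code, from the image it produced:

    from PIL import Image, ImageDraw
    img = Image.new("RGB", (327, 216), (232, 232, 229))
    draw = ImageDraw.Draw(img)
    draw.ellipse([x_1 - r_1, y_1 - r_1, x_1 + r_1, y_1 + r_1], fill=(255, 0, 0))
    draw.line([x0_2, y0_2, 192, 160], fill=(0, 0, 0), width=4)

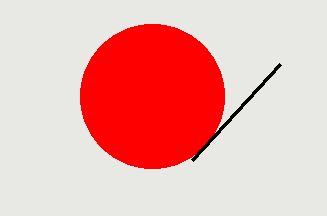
x_1 = 152; y_1 = 96; r_1 = 72; x0_2 = 280; y0_2 = 64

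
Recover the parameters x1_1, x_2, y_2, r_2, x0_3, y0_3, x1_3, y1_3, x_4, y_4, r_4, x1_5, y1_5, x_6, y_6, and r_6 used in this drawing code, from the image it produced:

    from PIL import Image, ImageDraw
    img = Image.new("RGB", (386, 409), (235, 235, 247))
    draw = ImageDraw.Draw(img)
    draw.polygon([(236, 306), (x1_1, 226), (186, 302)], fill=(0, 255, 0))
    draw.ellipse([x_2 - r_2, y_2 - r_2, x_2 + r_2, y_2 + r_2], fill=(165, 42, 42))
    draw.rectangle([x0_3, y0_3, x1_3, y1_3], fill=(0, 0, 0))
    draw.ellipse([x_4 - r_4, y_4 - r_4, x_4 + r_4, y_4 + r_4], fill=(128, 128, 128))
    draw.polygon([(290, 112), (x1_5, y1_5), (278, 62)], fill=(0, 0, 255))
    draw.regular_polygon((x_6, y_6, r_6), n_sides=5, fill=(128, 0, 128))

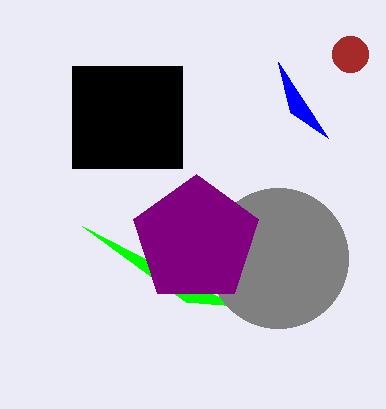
x1_1 = 82
x_2 = 350
y_2 = 54
r_2 = 18
x0_3 = 72
y0_3 = 66
x1_3 = 182
y1_3 = 168
x_4 = 278
y_4 = 258
r_4 = 70
x1_5 = 328
y1_5 = 138
x_6 = 196
y_6 = 240
r_6 = 66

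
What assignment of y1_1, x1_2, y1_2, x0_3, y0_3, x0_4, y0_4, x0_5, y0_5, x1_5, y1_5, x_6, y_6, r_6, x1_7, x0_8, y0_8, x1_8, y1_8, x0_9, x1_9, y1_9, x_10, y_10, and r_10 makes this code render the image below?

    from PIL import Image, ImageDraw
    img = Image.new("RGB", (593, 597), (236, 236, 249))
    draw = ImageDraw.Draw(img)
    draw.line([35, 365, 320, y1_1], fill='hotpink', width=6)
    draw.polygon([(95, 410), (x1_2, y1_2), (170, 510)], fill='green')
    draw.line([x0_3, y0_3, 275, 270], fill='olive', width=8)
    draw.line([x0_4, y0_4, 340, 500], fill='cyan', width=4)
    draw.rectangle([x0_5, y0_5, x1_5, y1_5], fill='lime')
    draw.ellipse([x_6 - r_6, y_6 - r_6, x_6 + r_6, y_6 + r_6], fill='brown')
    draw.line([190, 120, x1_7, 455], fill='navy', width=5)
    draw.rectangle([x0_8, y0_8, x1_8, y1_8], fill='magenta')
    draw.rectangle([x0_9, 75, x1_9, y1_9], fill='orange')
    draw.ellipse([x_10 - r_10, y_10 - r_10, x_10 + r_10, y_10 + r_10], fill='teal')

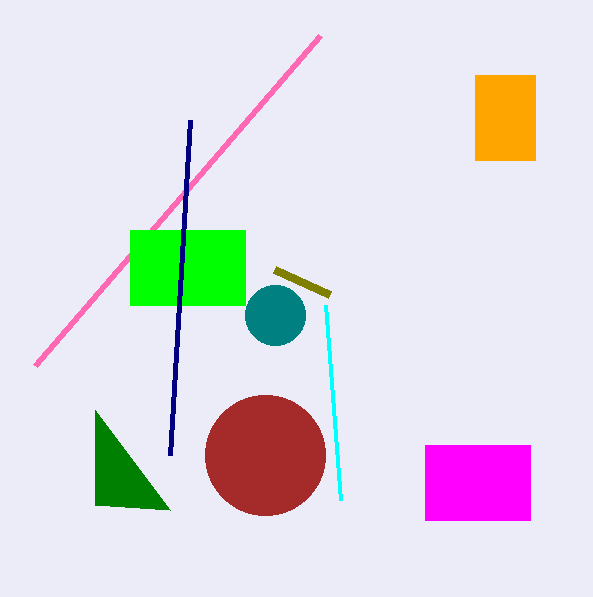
y1_1 = 35, x1_2 = 95, y1_2 = 505, x0_3 = 330, y0_3 = 295, x0_4 = 325, y0_4 = 305, x0_5 = 130, y0_5 = 230, x1_5 = 245, y1_5 = 305, x_6 = 265, y_6 = 455, r_6 = 60, x1_7 = 170, x0_8 = 425, y0_8 = 445, x1_8 = 530, y1_8 = 520, x0_9 = 475, x1_9 = 535, y1_9 = 160, x_10 = 275, y_10 = 315, r_10 = 30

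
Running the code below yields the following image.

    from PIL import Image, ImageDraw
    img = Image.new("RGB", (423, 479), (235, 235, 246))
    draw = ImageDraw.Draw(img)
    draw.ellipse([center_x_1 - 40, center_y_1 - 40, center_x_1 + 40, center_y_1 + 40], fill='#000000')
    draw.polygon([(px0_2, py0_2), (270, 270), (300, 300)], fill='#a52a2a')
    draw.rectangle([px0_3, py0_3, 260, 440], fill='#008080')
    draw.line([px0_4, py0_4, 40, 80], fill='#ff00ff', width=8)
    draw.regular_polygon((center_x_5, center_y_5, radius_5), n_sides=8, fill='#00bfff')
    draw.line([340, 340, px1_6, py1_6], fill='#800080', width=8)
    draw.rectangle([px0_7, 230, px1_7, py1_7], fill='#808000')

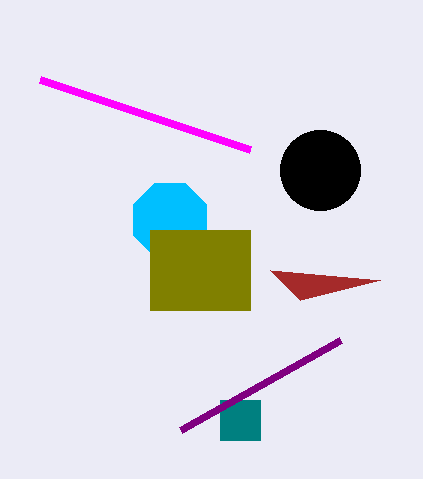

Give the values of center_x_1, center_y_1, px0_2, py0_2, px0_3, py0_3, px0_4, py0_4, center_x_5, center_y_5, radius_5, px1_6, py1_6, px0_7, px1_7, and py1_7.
center_x_1 = 320
center_y_1 = 170
px0_2 = 380
py0_2 = 280
px0_3 = 220
py0_3 = 400
px0_4 = 250
py0_4 = 150
center_x_5 = 170
center_y_5 = 220
radius_5 = 40
px1_6 = 180
py1_6 = 430
px0_7 = 150
px1_7 = 250
py1_7 = 310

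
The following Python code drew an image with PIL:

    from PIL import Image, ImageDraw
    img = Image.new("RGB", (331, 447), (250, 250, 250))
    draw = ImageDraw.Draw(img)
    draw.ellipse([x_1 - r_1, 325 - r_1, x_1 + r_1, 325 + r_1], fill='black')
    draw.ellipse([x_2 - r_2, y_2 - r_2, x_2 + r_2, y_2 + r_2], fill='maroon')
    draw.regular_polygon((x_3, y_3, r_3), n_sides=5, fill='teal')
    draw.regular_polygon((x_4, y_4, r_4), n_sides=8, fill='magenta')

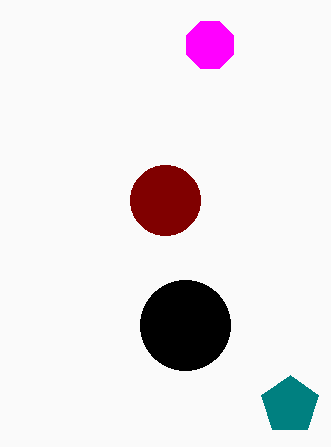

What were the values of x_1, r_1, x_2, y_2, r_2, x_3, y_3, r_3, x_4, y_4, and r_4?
x_1 = 185; r_1 = 45; x_2 = 165; y_2 = 200; r_2 = 35; x_3 = 290; y_3 = 405; r_3 = 30; x_4 = 210; y_4 = 45; r_4 = 25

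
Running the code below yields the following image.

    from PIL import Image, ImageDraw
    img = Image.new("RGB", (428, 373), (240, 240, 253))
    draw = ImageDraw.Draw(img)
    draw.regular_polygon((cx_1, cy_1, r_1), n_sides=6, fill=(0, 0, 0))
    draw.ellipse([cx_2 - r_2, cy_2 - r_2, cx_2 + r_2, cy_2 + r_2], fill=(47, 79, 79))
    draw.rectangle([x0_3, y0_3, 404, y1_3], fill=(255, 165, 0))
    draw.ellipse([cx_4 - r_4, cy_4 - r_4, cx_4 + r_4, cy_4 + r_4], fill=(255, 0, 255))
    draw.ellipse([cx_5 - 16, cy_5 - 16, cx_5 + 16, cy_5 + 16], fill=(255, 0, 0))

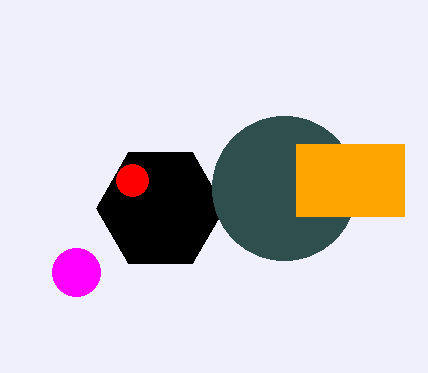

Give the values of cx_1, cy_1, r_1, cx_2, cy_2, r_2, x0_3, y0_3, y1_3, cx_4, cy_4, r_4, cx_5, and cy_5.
cx_1 = 160
cy_1 = 208
r_1 = 64
cx_2 = 284
cy_2 = 188
r_2 = 72
x0_3 = 296
y0_3 = 144
y1_3 = 216
cx_4 = 76
cy_4 = 272
r_4 = 24
cx_5 = 132
cy_5 = 180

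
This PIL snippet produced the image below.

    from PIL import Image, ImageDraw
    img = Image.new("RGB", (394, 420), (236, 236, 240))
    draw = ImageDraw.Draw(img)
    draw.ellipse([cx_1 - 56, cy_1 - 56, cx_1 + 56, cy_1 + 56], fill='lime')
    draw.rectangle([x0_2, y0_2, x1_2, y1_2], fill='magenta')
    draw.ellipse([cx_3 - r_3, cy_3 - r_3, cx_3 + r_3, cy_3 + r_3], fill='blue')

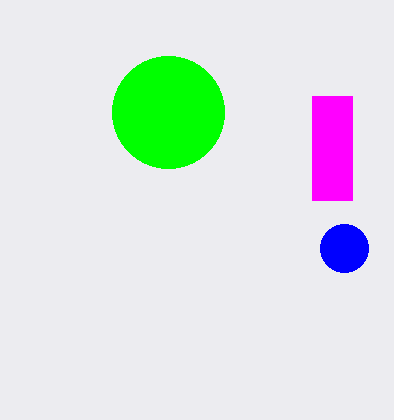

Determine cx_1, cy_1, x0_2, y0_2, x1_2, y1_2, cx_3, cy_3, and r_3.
cx_1 = 168; cy_1 = 112; x0_2 = 312; y0_2 = 96; x1_2 = 352; y1_2 = 200; cx_3 = 344; cy_3 = 248; r_3 = 24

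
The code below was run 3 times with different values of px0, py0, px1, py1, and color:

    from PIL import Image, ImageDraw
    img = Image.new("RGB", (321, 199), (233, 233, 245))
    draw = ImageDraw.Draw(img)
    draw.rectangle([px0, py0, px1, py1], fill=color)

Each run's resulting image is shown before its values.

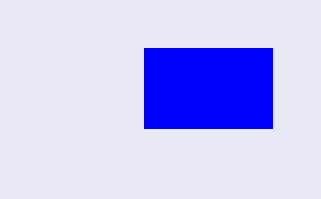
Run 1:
px0 = 144
py0 = 48
px1 = 272
py1 = 128
color = 'blue'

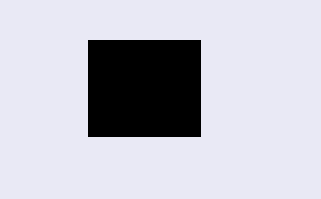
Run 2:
px0 = 88
py0 = 40
px1 = 200
py1 = 136
color = 'black'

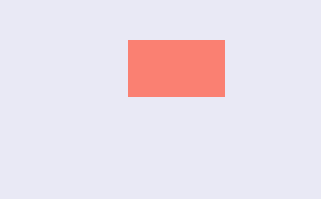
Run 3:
px0 = 128
py0 = 40
px1 = 224
py1 = 96
color = 'salmon'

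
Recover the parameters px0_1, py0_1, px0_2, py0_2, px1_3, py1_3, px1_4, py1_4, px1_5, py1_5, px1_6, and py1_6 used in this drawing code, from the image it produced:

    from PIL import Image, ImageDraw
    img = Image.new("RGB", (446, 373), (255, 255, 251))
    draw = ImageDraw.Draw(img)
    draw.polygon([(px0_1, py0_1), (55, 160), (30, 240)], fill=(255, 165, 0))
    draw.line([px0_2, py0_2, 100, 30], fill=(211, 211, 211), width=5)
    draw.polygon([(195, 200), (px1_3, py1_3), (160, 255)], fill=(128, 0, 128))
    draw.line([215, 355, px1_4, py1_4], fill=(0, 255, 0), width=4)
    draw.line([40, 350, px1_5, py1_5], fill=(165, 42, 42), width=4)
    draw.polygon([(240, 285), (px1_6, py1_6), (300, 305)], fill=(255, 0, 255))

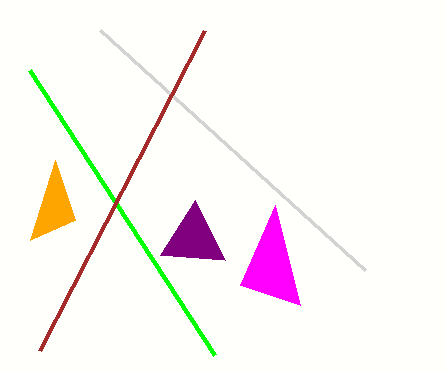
px0_1 = 75
py0_1 = 220
px0_2 = 365
py0_2 = 270
px1_3 = 225
py1_3 = 260
px1_4 = 30
py1_4 = 70
px1_5 = 205
py1_5 = 30
px1_6 = 275
py1_6 = 205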